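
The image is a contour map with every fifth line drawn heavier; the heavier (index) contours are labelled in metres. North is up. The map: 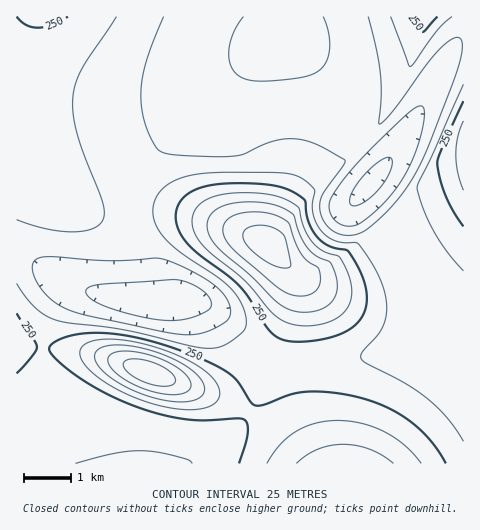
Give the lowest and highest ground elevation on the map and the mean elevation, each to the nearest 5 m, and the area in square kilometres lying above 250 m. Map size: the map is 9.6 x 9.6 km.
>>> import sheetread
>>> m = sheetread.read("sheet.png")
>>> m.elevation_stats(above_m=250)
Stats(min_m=145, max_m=365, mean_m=230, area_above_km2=20.4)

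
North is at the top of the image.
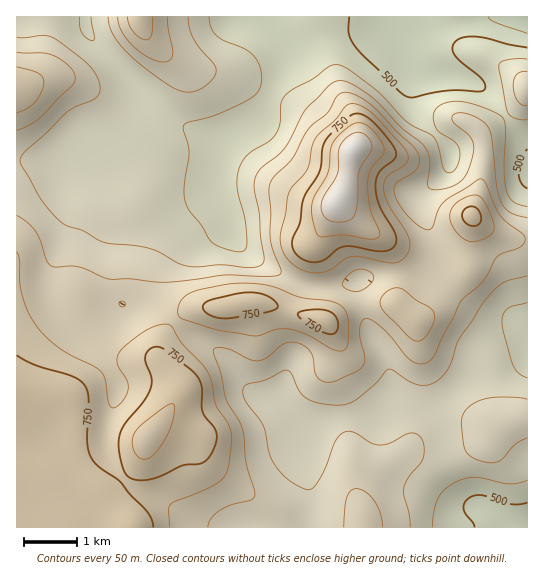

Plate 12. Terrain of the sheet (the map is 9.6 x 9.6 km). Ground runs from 430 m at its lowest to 890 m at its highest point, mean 640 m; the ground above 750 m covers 12.2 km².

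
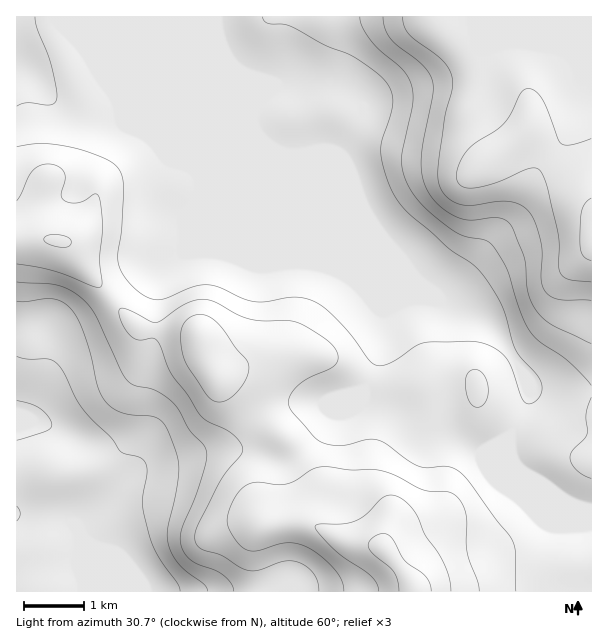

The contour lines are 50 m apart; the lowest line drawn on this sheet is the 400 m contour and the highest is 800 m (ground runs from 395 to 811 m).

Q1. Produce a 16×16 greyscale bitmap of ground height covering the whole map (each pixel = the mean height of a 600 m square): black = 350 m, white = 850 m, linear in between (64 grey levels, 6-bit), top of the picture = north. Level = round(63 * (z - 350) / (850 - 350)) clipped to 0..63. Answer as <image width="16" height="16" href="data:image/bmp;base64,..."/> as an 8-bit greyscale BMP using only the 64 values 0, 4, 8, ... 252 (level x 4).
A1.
<image width="16" height="16" href="data:image/bmp;base64,Qk02BQAAAAAAADYEAAAoAAAAEAAAABAAAAABAAgAAAAAAAABAAATCwAAEwsAAAABAAAAAAAAAAAAAAEBAQACAgIAAwMDAAQEBAAFBQUABgYGAAcHBwAICAgACQkJAAoKCgALCwsADAwMAA0NDQAODg4ADw8PABAQEAAREREAEhISABMTEwAUFBQAFRUVABYWFgAXFxcAGBgYABkZGQAaGhoAGxsbABwcHAAdHR0AHh4eAB8fHwAgICAAISEhACIiIgAjIyMAJCQkACUlJQAmJiYAJycnACgoKAApKSkAKioqACsrKwAsLCwALS0tAC4uLgAvLy8AMDAwADExMQAyMjIAMzMzADQ0NAA1NTUANjY2ADc3NwA4ODgAOTk5ADo6OgA7OzsAPDw8AD09PQA+Pj4APz8/AEBAQABBQUEAQkJCAENDQwBEREQARUVFAEZGRgBHR0cASEhIAElJSQBKSkoAS0tLAExMTABNTU0ATk5OAE9PTwBQUFAAUVFRAFJSUgBTU1MAVFRUAFVVVQBWVlYAV1dXAFhYWABZWVkAWlpaAFtbWwBcXFwAXV1dAF5eXgBfX18AYGBgAGFhYQBiYmIAY2NjAGRkZABlZWUAZmZmAGdnZwBoaGgAaWlpAGpqagBra2sAbGxsAG1tbQBubm4Ab29vAHBwcABxcXEAcnJyAHNzcwB0dHQAdXV1AHZ2dgB3d3cAeHh4AHl5eQB6enoAe3t7AHx8fAB9fX0Afn5+AH9/fwCAgIAAgYGBAIKCggCDg4MAhISEAIWFhQCGhoYAh4eHAIiIiACJiYkAioqKAIuLiwCMjIwAjY2NAI6OjgCPj48AkJCQAJGRkQCSkpIAk5OTAJSUlACVlZUAlpaWAJeXlwCYmJgAmZmZAJqamgCbm5sAnJycAJ2dnQCenp4An5+fAKCgoAChoaEAoqKiAKOjowCkpKQApaWlAKampgCnp6cAqKioAKmpqQCqqqoAq6urAKysrACtra0Arq6uAK+vrwCwsLAAsbGxALKysgCzs7MAtLS0ALW1tQC2trYAt7e3ALi4uAC5ubkAurq6ALu7uwC8vLwAvb29AL6+vgC/v78AwMDAAMHBwQDCwsIAw8PDAMTExADFxcUAxsbGAMfHxwDIyMgAycnJAMrKygDLy8sAzMzMAM3NzQDOzs4Az8/PANDQ0ADR0dEA0tLSANPT0wDU1NQA1dXVANbW1gDX19cA2NjYANnZ2QDa2toA29vbANzc3ADd3d0A3t7eAN/f3wDg4OAA4eHhAOLi4gDj4+MA5OTkAOXl5QDm5uYA5+fnAOjo6ADp6ekA6urqAOvr6wDs7OwA7e3tAO7u7gDv7+8A8PDwAPHx8QDy8vIA8/PzAPT09AD19fUA9vb2APf39wD4+PgA+fn5APr6+gD7+/sA/Pz8AP39/QD+/v4A////ACQgICBAYHx4iKzIwKCEeHwgICAsXIignKzAxLCYgHBwICQkNFSEoKSkqLCgkHBobCQsMDRMcIiQlJSMgHRocHwYIDRAWHiEiHh0eHR0bHB8IDBQYHSYkIRwbHB4fHRoeDA8XHSMoJiQhGxkcHRocIQ8RGx8jJSAfHBYUFRUZIygYGx4YGBkWFhUUExQWHCowIyUeFRQTExMTExQWHCErNiIiHhUTExMTExMWHygoLjcgHxwVFBMTExMUHCgyMjI1GRgWFBMTExQUFRwoMTQzMhMUFBMTExMUFhYaJi8xMzARFBMTExMUFBYYHicvMDAvEhMTExMTFhgaHicvLy8vLw="/>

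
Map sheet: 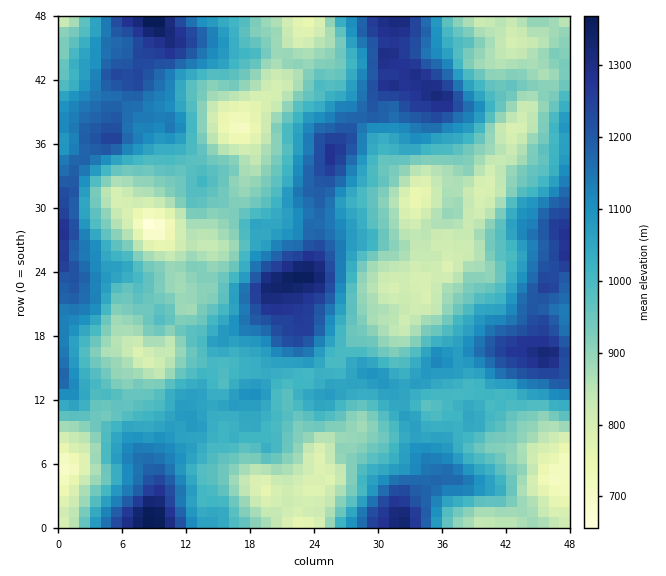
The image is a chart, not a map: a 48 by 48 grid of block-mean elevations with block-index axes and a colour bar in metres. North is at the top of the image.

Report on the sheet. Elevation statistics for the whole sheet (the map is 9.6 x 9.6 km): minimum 640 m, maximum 1380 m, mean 1010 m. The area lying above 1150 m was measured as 18.7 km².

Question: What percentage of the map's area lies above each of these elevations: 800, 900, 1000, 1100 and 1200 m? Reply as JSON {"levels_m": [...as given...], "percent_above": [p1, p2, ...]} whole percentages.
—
{"levels_m": [800, 900, 1000, 1100, 1200], "percent_above": [94, 75, 52, 29, 12]}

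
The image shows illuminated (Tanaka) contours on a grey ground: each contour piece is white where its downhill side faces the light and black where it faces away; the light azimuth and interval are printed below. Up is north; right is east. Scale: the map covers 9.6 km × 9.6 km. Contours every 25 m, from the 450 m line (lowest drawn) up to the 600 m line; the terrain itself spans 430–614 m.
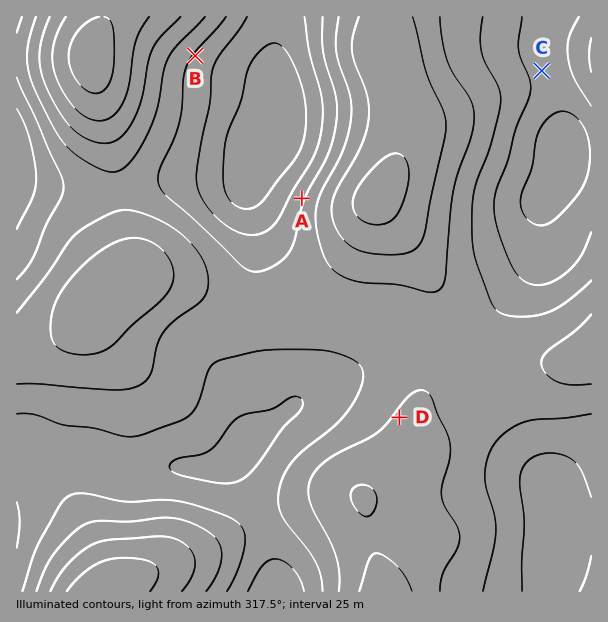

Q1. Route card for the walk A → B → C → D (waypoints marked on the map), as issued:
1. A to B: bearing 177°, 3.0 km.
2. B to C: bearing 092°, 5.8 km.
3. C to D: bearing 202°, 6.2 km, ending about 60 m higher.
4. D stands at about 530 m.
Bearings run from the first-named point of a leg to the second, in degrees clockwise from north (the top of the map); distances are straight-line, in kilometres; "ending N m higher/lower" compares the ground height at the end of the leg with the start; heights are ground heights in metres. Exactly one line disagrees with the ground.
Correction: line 1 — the bearing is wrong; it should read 323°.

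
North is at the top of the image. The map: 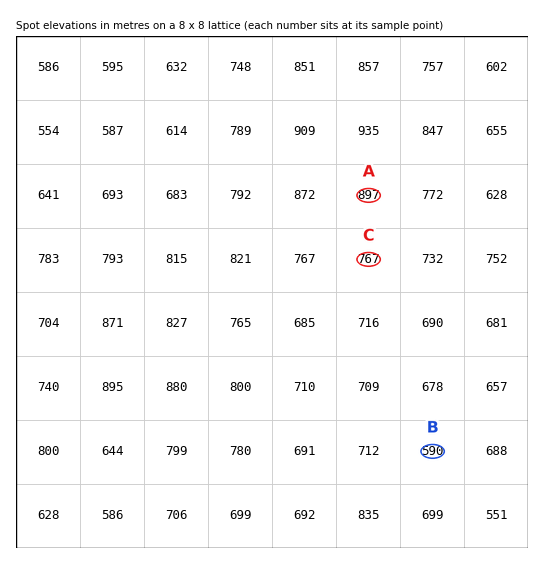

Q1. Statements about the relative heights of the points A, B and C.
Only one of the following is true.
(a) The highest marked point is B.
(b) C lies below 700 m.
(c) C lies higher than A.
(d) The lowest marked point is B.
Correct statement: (d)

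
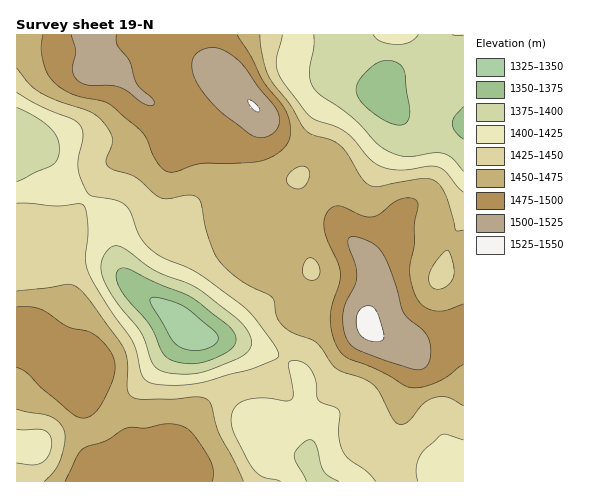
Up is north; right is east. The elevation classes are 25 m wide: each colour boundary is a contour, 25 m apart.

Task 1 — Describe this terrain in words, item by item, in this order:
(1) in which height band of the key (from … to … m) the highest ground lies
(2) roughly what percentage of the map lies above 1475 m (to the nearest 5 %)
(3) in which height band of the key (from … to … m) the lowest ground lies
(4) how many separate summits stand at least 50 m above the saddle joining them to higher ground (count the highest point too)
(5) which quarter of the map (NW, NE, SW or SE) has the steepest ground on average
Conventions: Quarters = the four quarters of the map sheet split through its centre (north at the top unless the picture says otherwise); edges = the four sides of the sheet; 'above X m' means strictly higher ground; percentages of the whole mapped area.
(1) Between 1525 and 1550 m: that is the band holding the highest ground.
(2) Roughly 25 % of the ground is higher than 1475 m.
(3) The lowest point is somewhere between 1325 and 1350 m.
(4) There are 3 summits with 50 m or more of prominence.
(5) Slopes are steepest in the south-west quarter.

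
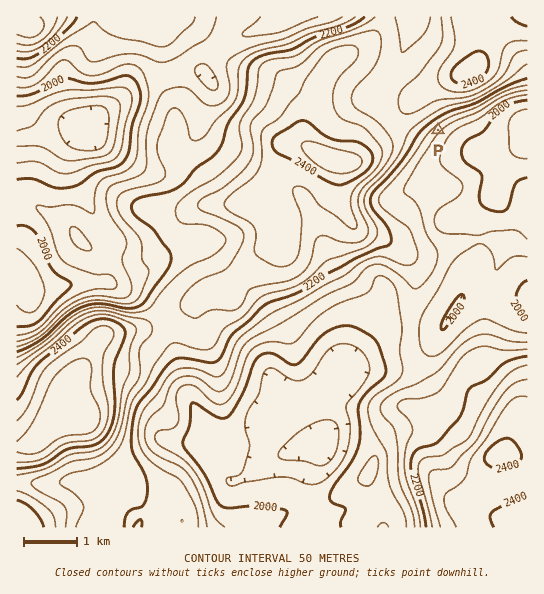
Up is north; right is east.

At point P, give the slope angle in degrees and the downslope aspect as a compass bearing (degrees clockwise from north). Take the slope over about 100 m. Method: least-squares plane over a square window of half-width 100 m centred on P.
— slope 20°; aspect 137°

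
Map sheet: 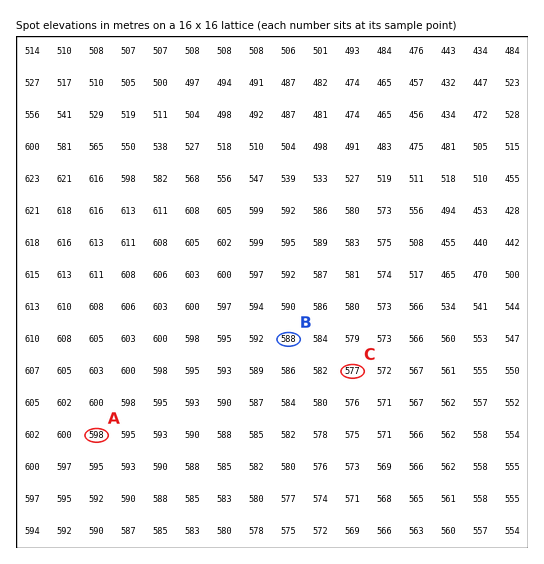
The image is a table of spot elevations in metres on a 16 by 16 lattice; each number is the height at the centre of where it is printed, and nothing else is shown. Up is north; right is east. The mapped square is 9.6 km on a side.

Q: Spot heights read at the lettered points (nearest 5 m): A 600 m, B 590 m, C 575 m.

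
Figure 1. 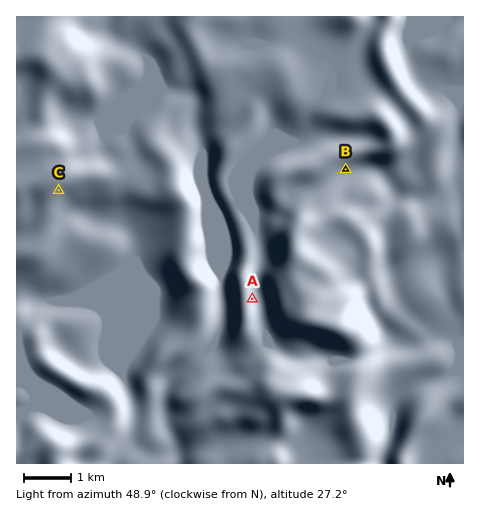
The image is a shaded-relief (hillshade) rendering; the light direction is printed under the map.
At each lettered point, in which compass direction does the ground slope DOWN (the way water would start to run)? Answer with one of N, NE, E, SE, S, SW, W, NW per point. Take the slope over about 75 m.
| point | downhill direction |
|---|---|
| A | E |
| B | SE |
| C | SE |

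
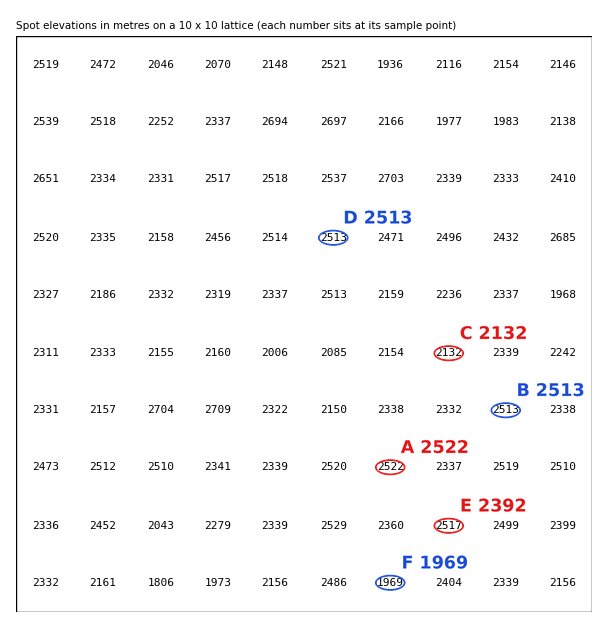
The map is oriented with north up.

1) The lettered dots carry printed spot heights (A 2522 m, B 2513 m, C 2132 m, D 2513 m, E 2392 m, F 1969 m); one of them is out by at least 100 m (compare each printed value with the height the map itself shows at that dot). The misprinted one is E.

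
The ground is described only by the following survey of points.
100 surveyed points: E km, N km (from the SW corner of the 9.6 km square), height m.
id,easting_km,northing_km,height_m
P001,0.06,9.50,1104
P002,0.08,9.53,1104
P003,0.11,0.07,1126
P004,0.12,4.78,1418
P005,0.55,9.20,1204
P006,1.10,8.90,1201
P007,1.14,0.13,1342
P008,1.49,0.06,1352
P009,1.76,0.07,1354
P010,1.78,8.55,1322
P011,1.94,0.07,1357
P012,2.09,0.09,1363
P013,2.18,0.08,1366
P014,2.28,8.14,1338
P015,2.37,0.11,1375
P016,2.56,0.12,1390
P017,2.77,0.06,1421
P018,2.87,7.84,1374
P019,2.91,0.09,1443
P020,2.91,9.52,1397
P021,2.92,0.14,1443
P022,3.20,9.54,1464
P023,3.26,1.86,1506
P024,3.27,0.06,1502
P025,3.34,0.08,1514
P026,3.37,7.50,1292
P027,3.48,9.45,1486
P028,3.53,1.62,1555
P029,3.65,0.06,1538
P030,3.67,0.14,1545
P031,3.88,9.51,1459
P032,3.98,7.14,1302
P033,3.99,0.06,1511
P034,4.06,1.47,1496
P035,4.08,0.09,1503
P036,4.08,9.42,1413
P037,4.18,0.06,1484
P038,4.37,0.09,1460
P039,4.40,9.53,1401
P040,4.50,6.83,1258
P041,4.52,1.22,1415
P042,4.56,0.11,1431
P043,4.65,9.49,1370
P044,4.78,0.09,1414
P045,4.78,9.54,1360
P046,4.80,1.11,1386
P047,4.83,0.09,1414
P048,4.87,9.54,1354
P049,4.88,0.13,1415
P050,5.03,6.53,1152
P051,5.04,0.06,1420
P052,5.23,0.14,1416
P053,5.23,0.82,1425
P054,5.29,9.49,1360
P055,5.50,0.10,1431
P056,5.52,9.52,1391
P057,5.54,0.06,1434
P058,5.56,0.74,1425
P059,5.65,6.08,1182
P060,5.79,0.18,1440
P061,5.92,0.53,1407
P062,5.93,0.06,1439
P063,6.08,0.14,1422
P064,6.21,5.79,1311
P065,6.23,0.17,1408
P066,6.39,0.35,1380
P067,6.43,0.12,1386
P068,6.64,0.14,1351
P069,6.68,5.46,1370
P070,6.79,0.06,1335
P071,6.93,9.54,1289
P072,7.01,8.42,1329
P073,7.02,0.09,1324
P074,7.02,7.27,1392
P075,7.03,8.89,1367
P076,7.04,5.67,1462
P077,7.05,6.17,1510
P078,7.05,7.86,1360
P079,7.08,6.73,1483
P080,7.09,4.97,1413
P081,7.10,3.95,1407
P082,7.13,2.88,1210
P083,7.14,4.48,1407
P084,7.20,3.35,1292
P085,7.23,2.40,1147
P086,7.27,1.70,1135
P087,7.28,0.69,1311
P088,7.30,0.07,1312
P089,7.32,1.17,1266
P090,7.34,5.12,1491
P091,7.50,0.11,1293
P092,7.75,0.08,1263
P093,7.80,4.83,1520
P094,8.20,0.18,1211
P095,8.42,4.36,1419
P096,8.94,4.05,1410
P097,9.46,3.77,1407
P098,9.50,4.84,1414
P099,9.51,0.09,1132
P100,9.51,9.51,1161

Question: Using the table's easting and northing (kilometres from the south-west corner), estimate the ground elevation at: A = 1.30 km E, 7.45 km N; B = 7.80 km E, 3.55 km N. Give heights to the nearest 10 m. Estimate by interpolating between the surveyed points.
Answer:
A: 1240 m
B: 1380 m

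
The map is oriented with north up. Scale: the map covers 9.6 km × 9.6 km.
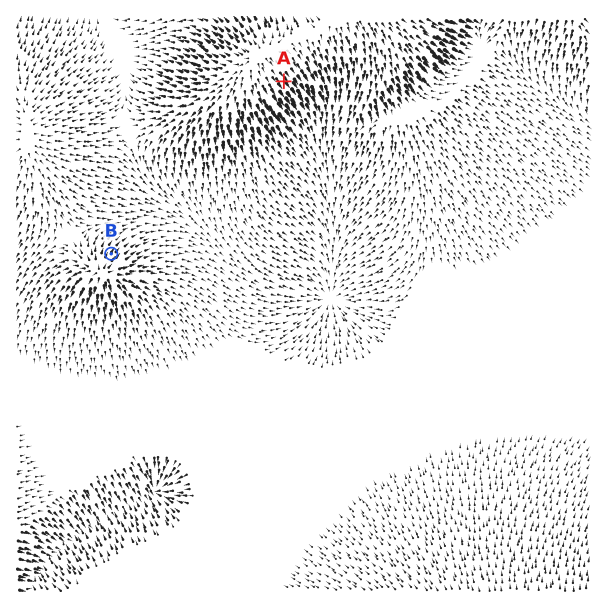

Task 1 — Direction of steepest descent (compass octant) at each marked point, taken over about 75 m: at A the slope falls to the SE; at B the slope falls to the NE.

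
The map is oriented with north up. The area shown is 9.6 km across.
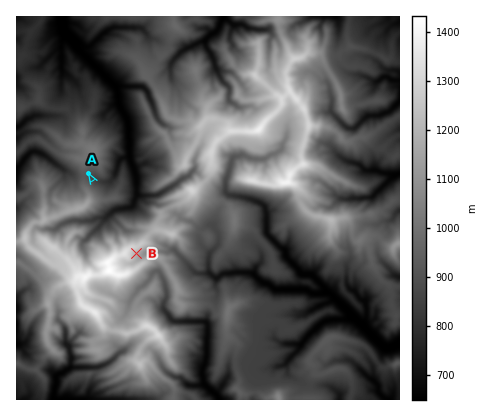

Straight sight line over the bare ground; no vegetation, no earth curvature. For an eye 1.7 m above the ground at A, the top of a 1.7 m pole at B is hidden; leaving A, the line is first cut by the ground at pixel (129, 241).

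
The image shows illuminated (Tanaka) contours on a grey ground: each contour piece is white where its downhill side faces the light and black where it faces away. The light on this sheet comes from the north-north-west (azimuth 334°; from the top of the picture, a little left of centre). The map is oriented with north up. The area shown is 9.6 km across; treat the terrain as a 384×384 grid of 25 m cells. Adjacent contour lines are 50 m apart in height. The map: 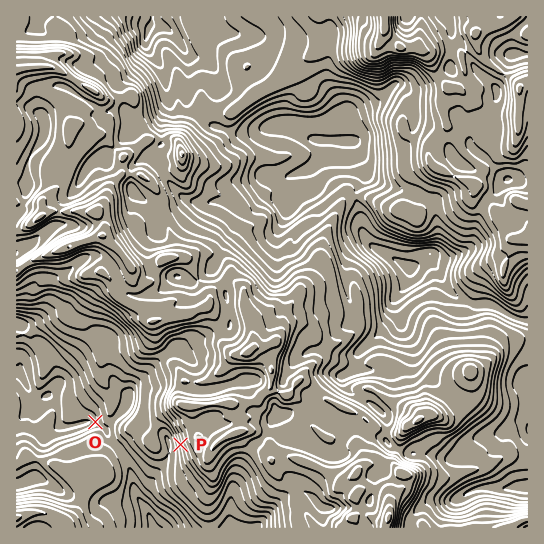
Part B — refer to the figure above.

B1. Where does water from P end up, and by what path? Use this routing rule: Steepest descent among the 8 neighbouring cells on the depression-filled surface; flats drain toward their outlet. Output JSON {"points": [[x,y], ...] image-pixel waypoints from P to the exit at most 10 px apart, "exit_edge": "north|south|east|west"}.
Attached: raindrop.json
{"points": [[181, 445], [170, 445], [169, 455], [161, 466], [154, 477], [146, 487], [138, 498], [146, 509], [150, 519], [153, 527]], "exit_edge": "south"}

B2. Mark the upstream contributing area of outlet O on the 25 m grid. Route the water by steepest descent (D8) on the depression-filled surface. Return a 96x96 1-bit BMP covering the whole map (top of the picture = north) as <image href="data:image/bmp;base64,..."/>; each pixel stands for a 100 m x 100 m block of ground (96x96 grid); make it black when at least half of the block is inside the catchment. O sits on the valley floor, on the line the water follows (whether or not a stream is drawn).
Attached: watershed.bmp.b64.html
<image width="96" height="96" href="data:image/bmp;base64,Qk2+BAAAAAAAAD4AAAAoAAAAYAAAAGAAAAABAAEAAAAAAIAEAAATCwAAEwsAAAIAAAAAAAAA////AAAAAAAAAAAAAAAAAAAAAAAAAAAAAAAAAAAAAAAAAAAAAAAAAAAAAAAAAAAAAAAAAAAAAAAAAAAAAAAAAAAAAAAAAAAAAAAAAAAAAAAAAAAAAAAAAAAAAAAAAAAAAAAAAAAAAAAAAAAAAAAAAAAAAAAAAAAAAAAAAAAAAAAABAAAAAAAAAAAAAAABgAAAAAAAAAAAAAABwAAAAAAAAAAAAAAB4AAAAAAAAAAAAAAB8AAAAAAAAAAAAAAB+AAAAAAAAAAAAAAA/AAAAAAAAAAAAAAAfgAAAAAAAAAAAAAAPwAAAAAAAAAAAAAAf4AAAAAAAAAAAAAAH4AAAAAAAAAAAAAAD8AAAAAAAAAAAAAAD/4AAAAAAAAAAAAAD////AAAAAAAAAAAD////wAAAAAAAAAAD////4AAAAAAAAAAH////8AAAAAAAAAAP////8AAAAAAAAAAP////8AAAAAAAAAAP////8AAAAAAAAAAP////8AAAAAAAAAAP////8AAAAAAAAAAP////8AAAAAAAAAAf///w8AAAAAAAAAAf///gAAAAAAAAAAA////AAAAAAAAAAAA////AAAAAAAAAAAB////AAAAAAAAAAAB////AAAAAAAAAAAB/8P+AAAAAAAAAAAB/8AcAAAAAAAAAAAA/8AAAAAAAAAAAAAAfgAAAAAAAAAAAAAAOAAAAAAAAAAAAAAAEAAAAAAAAAAAAAAAAAAAAAAAAAAAAAAAAAAAAAAAAAAAAAAAAAAAAAAAAAAAAAAAAAAAAAAAAAAAAAAAAAAAAAAAAAAAAAAAAAAAAAAAAAAAAAAAAAAAAAAAAAAAAAAAAAAAAAAAAAAAAAAAAAAAAAAAAAAAAAAAAAAAAAAAAAAAAAAAAAAAAAAAAAAAAAAAAAAAAAAAAAAAAAAAAAAAAAAAAAAAAAAAAAAAAAAAAAAAAAAAAAAAAAAAAAAAAAAAAAAAAAAAAAAAAAAAAAAAAAAAAAAAAAAAAAAAAAAAAAAAAAAAAAAAAAAAAAAAAAAAAAAAAAAAAAAAAAAAAAAAAAAAAAAAAAAAAAAAAAAAAAAAAAAAAAAAAAAAAAAAAAAAAAAAAAAAAAAAAAAAAAAAAAAAAAAAAAAAAAAAAAAAAAAAAAAAAAAAAAAAAAAAAAAAAAAAAAAAAAAAAAAAAAAAAAAAAAAAAAAAAAAAAAAAAAAAAAAAAAAAAAAAAAAAAAAAAAAAAAAAAAAAAAAAAAAAAAAAAAAAAAAAAAAAAAAAAAAAAAAAAAAAAAAAAAAAAAAAAAAAAAAAAAAAAAAAAAAAAAAAAAAAAAAAAAAAAAAAAAAAAAAAAAAAAAAAAAAAAAAAAAAAAAAAAAAAAAAAAAAAAAAAAAAAAAAAAAAAAAAAAAAAAAAAAAAAAAAAAAAAAAAAAAAAAAAAAAAAAAAAAAAAAAAAAAAAAAAAAAAAAAAAAAAAAAAAAAAAAAAAAAAAAAAAAAAAAAAAAAAAAAAAAAAAAAAAAAAAAAAAAAAAAAAAAAAAAAAAAAAAAAAAAAAAAA="/>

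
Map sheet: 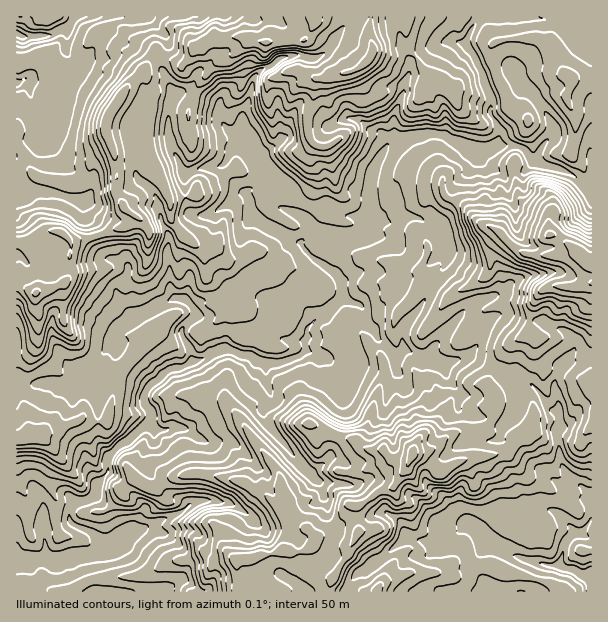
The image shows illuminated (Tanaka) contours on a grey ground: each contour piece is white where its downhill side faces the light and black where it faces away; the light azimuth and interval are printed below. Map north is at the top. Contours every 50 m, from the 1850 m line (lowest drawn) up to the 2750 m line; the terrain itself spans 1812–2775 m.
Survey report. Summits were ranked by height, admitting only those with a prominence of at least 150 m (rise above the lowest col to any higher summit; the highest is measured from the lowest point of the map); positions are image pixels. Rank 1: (413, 453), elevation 2628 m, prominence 286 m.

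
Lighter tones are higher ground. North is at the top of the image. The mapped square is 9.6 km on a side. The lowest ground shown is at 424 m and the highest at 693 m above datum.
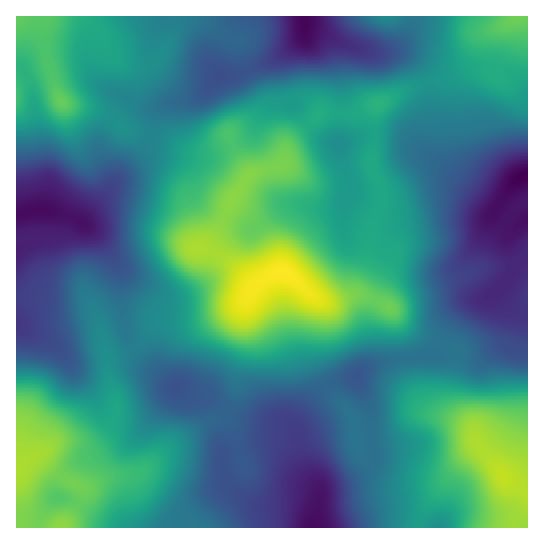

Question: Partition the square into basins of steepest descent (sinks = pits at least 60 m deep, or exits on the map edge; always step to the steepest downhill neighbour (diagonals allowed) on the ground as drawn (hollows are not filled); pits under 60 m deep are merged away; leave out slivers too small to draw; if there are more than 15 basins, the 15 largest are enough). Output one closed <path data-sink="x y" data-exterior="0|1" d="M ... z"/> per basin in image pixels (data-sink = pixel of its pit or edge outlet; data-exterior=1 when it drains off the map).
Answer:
<path data-sink="523 177" data-exterior="0" d="M527 16l-12 0-6 7-24 10-5 8-5 20-22 15-43 12-33 17-24 10-34 0-30 27-7 23-27 7-10 7-16 24-10 27-8 12-6 6-5 1 21 7 34 29 18-10 13-2 27 23 12 5 9 0 19-6 9 0 15 5 10 5 23 24 33 15 13 9 1 4-5 25 0 19 5 10 15 15 7 21-24 23-23 28-13 23-1 7 110-1z"/><path data-sink="313 527" data-exterior="1" d="M286 273l-9 0-12 6-13 10-11 15-19 9-23 7-37 1-13 10-15 18-24 8-2 2 0 15 8 28 0 9-8 20-17 14-34-2-21 12 22 20 24 13 5 0 22-11 22-1 20 23 32 21 8 8 226 0 7-18 8-12 23-28 24-23-7-21-15-15-5-10 0-19 5-25-1-4-13-9-33-15-23-24-10-5-15-5-9 0-19 6-9 0-12-5z"/><path data-sink="41 210" data-exterior="0" d="M49 67l-20 5-13 10 1 383 40-22 34 2 17-14 8-20 0-9-8-28 0-15 2-2 24-8 15-18 13-10 37-1 23-7 19-9 14-18-26-25-16-9-13-3 5-1 6-6 12-20 6-19 19-26-13-27-8-2-18 7-16-2-23-12-39-9-32-21-34-7-6-6z"/><path data-sink="305 17" data-exterior="1" d="M514 16l-472 0-1 14 7 35 11 33 3 5 37 8 32 21 39 9 23 12 16 2 24-7 16 28 6-4 27-7 3-6 2-12 6-10 29-24 31 2 24-10 33-17 32-8 19-8 14-11 8-26 6-4 20-8z"/>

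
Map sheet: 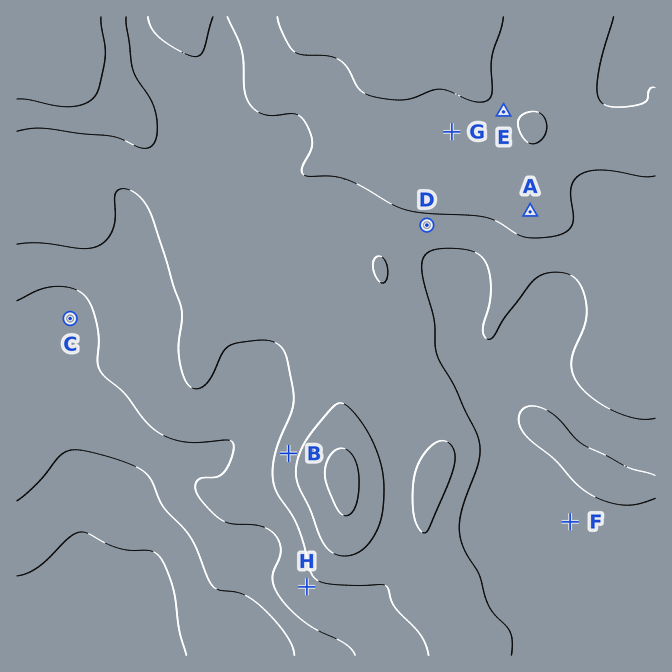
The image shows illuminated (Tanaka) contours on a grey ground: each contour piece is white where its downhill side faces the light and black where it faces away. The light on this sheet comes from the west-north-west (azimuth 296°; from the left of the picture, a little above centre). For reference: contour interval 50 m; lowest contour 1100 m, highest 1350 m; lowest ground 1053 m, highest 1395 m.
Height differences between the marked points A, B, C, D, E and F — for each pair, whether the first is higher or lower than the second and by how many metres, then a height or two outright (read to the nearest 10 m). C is lower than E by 160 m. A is higher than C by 130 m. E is higher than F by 120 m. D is higher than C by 100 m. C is lower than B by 90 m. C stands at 1190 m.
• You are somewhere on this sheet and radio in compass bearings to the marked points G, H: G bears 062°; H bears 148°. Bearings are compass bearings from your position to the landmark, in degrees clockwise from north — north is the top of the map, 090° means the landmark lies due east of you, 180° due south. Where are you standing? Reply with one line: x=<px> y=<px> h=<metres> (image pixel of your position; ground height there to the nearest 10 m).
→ x=130 y=303 h=1230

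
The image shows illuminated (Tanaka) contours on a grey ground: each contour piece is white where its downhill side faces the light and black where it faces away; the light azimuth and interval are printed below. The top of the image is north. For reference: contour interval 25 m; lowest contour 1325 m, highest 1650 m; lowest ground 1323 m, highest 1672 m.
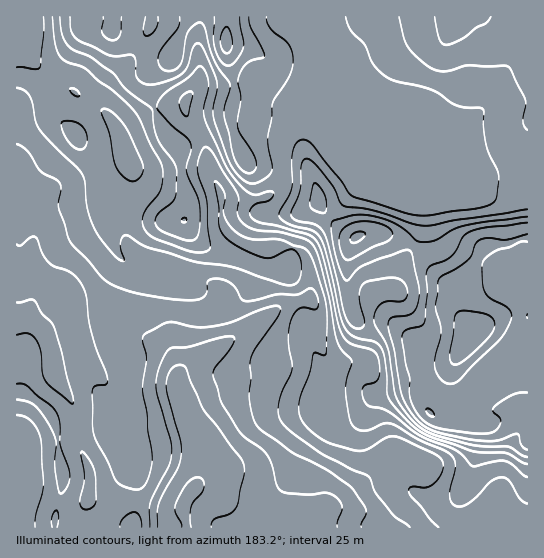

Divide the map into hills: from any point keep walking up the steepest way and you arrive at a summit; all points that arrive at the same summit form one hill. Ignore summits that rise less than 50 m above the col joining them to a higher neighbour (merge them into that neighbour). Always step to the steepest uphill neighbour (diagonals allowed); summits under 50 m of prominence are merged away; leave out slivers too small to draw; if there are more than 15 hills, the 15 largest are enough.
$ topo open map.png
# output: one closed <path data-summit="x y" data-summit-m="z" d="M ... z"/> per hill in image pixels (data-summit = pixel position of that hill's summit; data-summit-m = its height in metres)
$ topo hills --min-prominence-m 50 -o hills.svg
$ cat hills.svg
<path data-summit="474 334" data-summit-m="1672" d="M527 16l-208 0 1 17 5 18 0 20-9 32-5 6-13 6-10 10-5 9 0 44-4 9-9 8-16 5-29 0-4-2-13-33-5-26-18-26 0-10-32 6-35 22-15-20-54-35-14-13-11-20-1-18-4-5-3 1 1 507 511-1z"/><path data-summit="226 42" data-summit-m="1608" d="M318 16l-301 0-1 3 3 1 4 5 1 18 11 20 14 13 54 35 15 20 35-22 32-6 0 10 18 26 5 26 13 33 4 2 29 0 16-5 9-8 4-9 0-44 5-9 10-10 13-6 5-6 9-32 0-20z"/><path data-summit="357 237" data-summit-m="1628" d="M363 173l1 4-7 10-38 40-16 24 6 16 0 31 8 17 4 34 10 15 11 0 22-6 5-16 0-44 5-5 8-2 11 0 2-2 5-20 19-32 2-11 0-25-3-5-21-5-30-14z"/>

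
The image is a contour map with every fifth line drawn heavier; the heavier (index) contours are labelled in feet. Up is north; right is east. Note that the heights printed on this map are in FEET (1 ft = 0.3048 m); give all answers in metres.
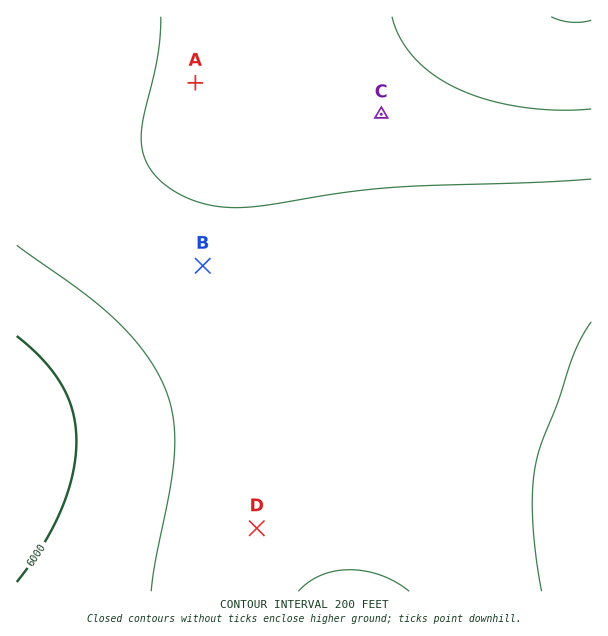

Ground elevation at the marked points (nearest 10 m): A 1960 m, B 1940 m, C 1980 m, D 1930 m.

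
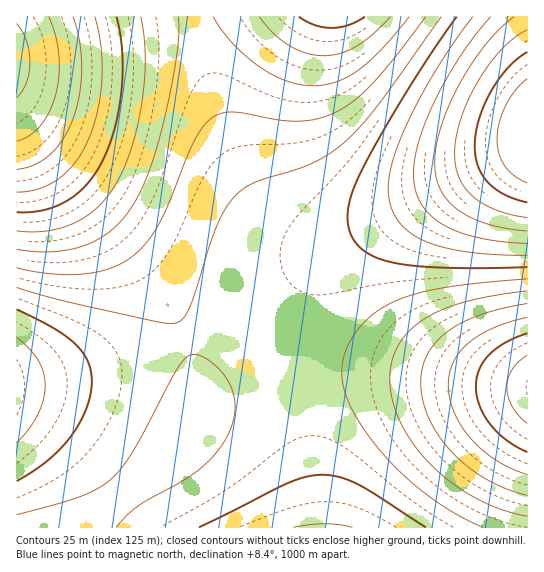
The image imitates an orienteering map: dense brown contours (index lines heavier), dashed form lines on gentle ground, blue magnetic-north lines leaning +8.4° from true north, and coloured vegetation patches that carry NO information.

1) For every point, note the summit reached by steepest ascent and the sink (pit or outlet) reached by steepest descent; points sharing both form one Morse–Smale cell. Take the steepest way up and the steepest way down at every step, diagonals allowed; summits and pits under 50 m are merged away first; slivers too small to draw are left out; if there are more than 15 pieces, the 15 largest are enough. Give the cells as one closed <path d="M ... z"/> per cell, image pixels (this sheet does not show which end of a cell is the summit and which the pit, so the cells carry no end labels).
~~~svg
<path d="M194 16l-178 1 1 97 32 44 71 80 37 48 23 37 11 28 4 18 0 40-6 17-8 13-31 33-69 55 237 1-3-42-15-81-5-43 0-32 5-29 15-30 19-19 24-16 66-37-63 29-34 9-24-1-10-4-16-11-20-22-18-34-22-60z"/><path d="M527 148l-80 39-96 53-25 19-17 20-6 14-6 18-2 19 0 32 5 43 15 81 2 40 2 2 209-1z"/><path d="M527 16l-332 1 16 65 20 63 24 50 22 26 16 11 17 5 17 0 14-2 36-14 151-74z"/><path d="M17 111l-1 416 65 1 69-56 31-33 8-13 6-17 0-40-4-18-11-28-23-37-37-48-71-80-22-29z"/>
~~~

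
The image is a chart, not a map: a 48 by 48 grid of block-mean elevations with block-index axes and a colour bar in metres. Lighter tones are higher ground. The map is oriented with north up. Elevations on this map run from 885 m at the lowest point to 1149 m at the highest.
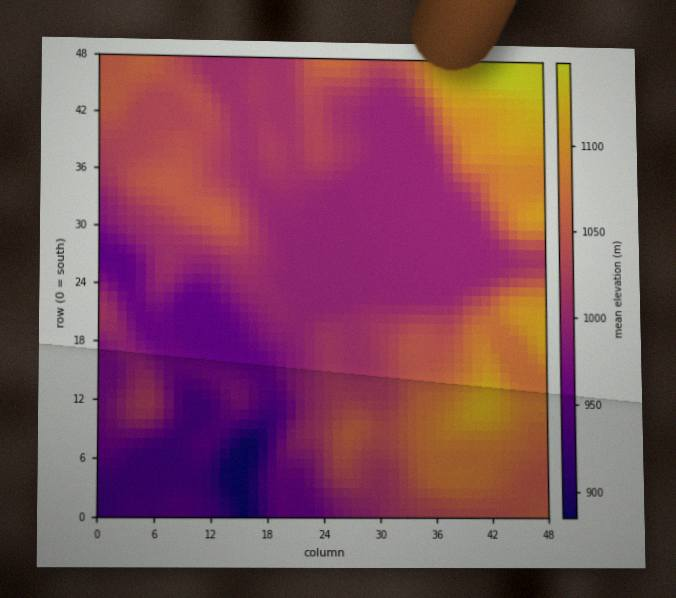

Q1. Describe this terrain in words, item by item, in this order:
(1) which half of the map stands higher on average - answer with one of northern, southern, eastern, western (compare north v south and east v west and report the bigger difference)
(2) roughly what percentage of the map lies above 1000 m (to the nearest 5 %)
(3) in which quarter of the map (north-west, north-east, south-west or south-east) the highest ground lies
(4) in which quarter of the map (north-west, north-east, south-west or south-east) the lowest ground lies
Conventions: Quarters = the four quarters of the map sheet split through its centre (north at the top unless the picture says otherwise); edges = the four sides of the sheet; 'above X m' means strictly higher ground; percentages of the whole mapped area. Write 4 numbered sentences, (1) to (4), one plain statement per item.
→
(1) Taken as a whole, the eastern half is higher than the western.
(2) About 60 % of the map lies above 1000 m.
(3) The highest ground is in the north-east quarter.
(4) The lowest point lies in the south-west quarter of the map.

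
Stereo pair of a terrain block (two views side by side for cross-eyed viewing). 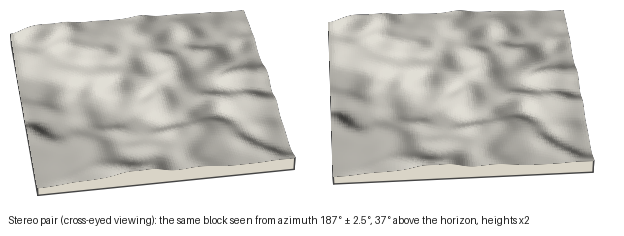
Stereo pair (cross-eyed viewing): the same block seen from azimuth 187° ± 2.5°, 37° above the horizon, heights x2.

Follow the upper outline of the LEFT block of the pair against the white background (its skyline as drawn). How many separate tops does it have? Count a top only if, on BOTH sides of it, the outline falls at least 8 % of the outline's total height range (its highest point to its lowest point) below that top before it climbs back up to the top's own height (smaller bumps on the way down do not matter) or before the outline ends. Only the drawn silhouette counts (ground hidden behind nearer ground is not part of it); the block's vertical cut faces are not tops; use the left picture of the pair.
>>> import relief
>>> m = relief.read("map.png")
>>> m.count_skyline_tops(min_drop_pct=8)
1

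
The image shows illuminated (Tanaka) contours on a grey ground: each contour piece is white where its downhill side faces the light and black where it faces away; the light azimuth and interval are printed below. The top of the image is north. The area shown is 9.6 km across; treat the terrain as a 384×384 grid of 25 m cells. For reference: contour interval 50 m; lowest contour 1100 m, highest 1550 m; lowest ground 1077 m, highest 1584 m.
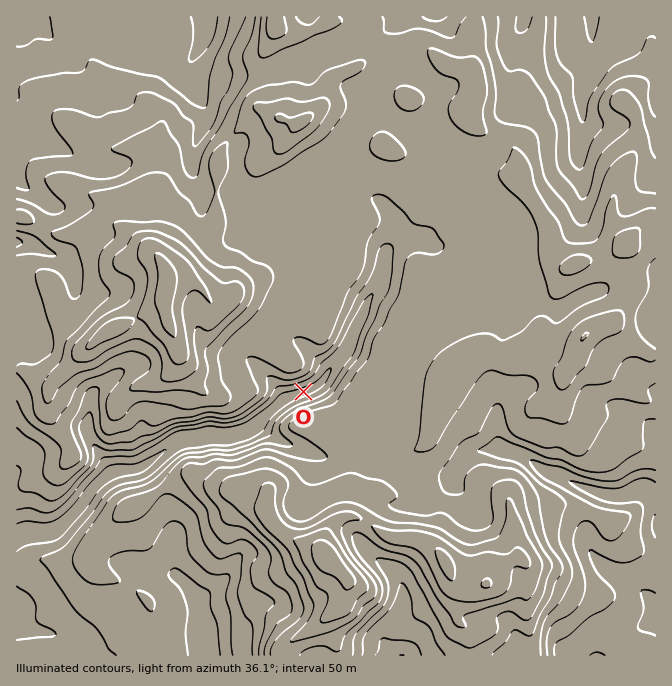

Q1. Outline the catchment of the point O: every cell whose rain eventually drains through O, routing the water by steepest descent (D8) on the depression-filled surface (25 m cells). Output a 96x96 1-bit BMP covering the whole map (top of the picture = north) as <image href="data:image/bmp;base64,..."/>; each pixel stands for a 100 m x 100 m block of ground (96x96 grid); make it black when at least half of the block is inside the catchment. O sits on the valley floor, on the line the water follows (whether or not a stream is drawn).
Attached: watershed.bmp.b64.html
<image width="96" height="96" href="data:image/bmp;base64,Qk2+BAAAAAAAAD4AAAAoAAAAYAAAAGAAAAABAAEAAAAAAIAEAAATCwAAEwsAAAIAAAAAAAAA////AAAAAAAAAAAAAAAAAAAAAAAAAAAAAAAAAAAAAAAAAAAAAAAAAAAAAAAAAAAAAAAAAAAAAAAAAAAAAAAAAAAAAAAAAAAAAAAAAAAAAAAAAAAAAAAAAAAAAAAAAAAAAAAAAAAAAAAAAAAAAAAAAAAAAAAAAAAAAAAAAAAAAAAAAAAAAAAAAAAAAAAAAAAAAAAAAAAAAAAAAAAAAAAAAAAAAAAAAAAAAAAAAAAAAAAAAAAAAAAAAAAAAAAAAAAAAAAAAAAAAAAAAAAAAAAAAAAAAAAAAAAAAAAAAAAAAAAAAAAAAAAAAAAAAAAAAAAAAAAAAAAAAAAAAAAAAAAAAAAAAAAAAAAAAAAAAAAAAAAAAAAAAAAAAAAAAAAAAAAAAAAAAAAAAAAAAAAAAAAAAAAAAAAAAAAAAAAAAAAAAAAAAAAAAAAAAAAAAAAAAAAAAAAAAAAAAAAAAAAAAAAAAAAAAAAAAAAAAAAAAAAAAAAAAAAAAAAAAAAAAAAAAAAAAAAAAAAAAAAAAAAAAAAAAAAAAAAAAAAAAAAAAAAAAAAAAAAAAAGAAAAAAAAAAAAAAA/wAAAAAAAAAAAAAB//AAAAAAAAAAAAAB//gAAAAAAAAAAAAB///wAAAAAAAAAAAB///wAAAAAAAAAAAB///4AAAAAAAAAAAB///4AAAAAAAAAAAD///8AAAAAAAAAAAH///+AA4AAAAAAAAP////Ph8AAAAAAAAf/////38AAAAAAAA///////8AAAAAAAB///////+AAAAAAAD////////AAAAAAAH////////wAAAAAAP////////8AAAAAAf////////+AAAAAA/////////+AAAAAH//////////AAAAAP//////////AAAAAf//////////gAAAH///////////gAAAH///////////gAAAD/////////3/gAAAB/////////g/gAAAA/////////gDAAAAAf////////AAAAAAAP////////AAAAAAAH////////AAAAAAAD////////AAAAAAAD///////+AAAAAAAD///////+AAAAAAAD///////8AAAAAAAD///////4AAAAAAAD///////4AAAAAAAD///////wAAAAAAAD///////wAAAAAAAD///////wAAAAAAAD///////gAAAAAAAD///////gAAAAAAAD///////gAAAAAAAB///////gAAAAAAAA//////+AAAAAAAAAf/////wAAAAAAAAAP/////gAAAAAAAAAHx////AAAAAAAAAADAf///AAAAAAAAAAAAP//8AAAAAAAAAAAAP/4AAAAAAAAAAAAAH/gAAAAAAAAAAAAAH/AAAAAAAAAAAAAAH+AAAAAAAAAAAAAAB8AAAAAAAAAAAAAAAYAAAAAAAAAAAAAAAAAAAAAAAAAAAAAAAAAAAAAAAAAAAAAAAAAAAAAAAAAAAAAAAAAAAAAAAAAAAAAAAAAAAAAAAAAAAAAAAAAAAAAAAAAAAAAAAAAAAAAAA="/>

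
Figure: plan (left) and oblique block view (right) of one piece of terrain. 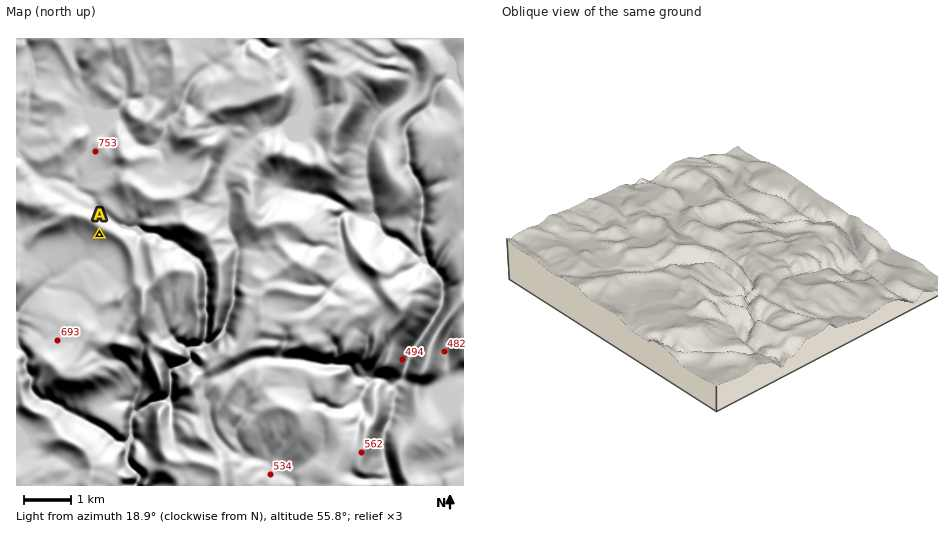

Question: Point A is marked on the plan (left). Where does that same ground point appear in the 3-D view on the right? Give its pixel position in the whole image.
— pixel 640 278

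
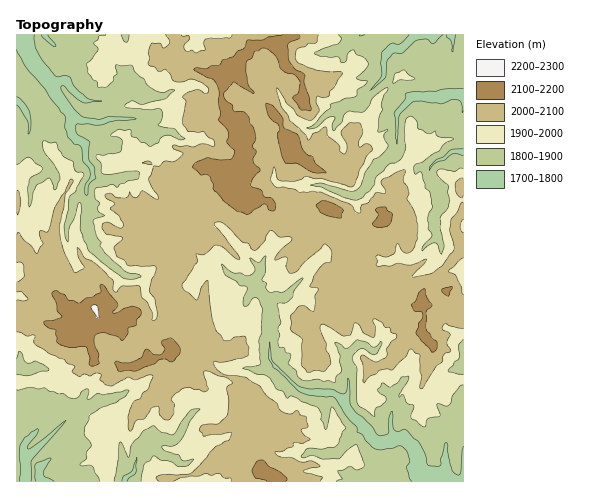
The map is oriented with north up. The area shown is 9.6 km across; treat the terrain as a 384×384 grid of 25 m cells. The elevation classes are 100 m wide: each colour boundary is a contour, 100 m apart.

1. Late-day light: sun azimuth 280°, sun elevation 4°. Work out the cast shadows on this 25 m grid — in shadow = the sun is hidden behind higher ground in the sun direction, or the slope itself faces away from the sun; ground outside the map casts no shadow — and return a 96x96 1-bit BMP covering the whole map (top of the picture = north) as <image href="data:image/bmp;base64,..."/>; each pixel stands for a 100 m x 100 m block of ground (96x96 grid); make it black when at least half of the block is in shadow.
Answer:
<image width="96" height="96" href="data:image/bmp;base64,Qk2+BAAAAAAAAD4AAAAoAAAAYAAAAGAAAAABAAEAAAAAAIAEAAATCwAAEwsAAAIAAAAAAAAA////AAAAAADsAA/Af+AA//////7oHA/gAfYA//////3oBgfgYLwB//////nsAAfgeDjP//////viAAfz7AJn3/////vzAAf/xwI///3////wwAf/N4A//////3/4YAf/g4Af/////3/8YA//4eAf/////3//AA7/8OAe/+///n/7gA7/+Awc/////P/9wA5/+AYB////+P/+4A5+fAIJ////8f/8eAx+fgAB////8f/8fAQ+/4AD////8798PwAe/+AP///v+H98H4Af//Af//+f/P9wD/gP//Af//+f9f/gD/8H//A///8f8f9gD1/D//A///8/8f8EJ4/x//g///+/8f8EI4/5//5///+f+f8AA8f+v/5/+//f+P8AAvP/v///+f/f/P8QAPg/////8f/P/H+YDHAP////8P/MfH/QDHoHf///8H/cfn+ALH8Of///8H/8Pn+ADv/MP/x/4P/8HH/ABv/sP/x/4P/+GH/AAf/8f/5/gP/3AP8wAf3/////gP/vgf8AAfP///8/gfvPAf8AA+P///4fgePeIf8AA7////8fg4PcAf0GA7////8fgwe4APsGA39/f//fgw7kAv8EDH/+//ffAgGAA/8APC/+/+f/wAIAAf8EPC/8/mf/4AAAGfeMfB/5/kf/8AAAEe8Mfh/5/kf9eAABEMcAfz/5/2/8PAAB4DcAf7/x/z/4PgAg+D8Af7/w/7/8Hggwfx8IP3/Yf/+9DxB4D88YP35cf/x9D4D/A+cYP/xGH/z8h8D//Pc4f/gCH/n+A+D//3F4f/ACH/nfA/D87/l4f/ACHv/fg/D87/h4f/gAfv8fwfH/7/hwf/AB/H5f8fD///1w/8IB5Hwf8OAf//9w/8YBwPg/2OAD///wf8wAH/g/2eAB//v2f/gAP/A/3YPx//n2f/AAI/A//w/h//z+f+ADA/B//B/h//z/P+AHAPD//B/g//z/P8AOAeD//j/wf/z/v85MEcH////yf/37n+7YEYP////+f/n/3/zQGYP////+f/n/z/8AGYP///H+f/B/z//gAAP//8f/v+Qfn8/wAAH//P//3/wPH8HwAAD/mf////8eP4AGAAD/g/////8cf4AMgCD/h///9/94/4AIgHB/D///9//4/4A4AGB/D//////w/4A4MAB/D/7/+//wfwj8cAD+H/z/+8HzfAD8RTD+H/z////3+AD4AbH+P/x////3/4BgAcH8f/5////3///AAIN8f//////z/j/AAIN4///////j/DvGAIdw/f/////D+AAAAIcB8/////8D9gBgAU4B4/////8H/H5gAYwBw/////8P+H/hwY8bw/////8P8B/g8A87g/////8fwB/gPw9/g/////8/wB/BHg7/h/////9/YB+BGA3/h//////+IB+BgAH+H//////8IB6BnAH8P//////wYBiAPgHwP/////7gwAAAPgzwf////7zBgAADPwwgf///+9zDgAMBHwwAf////czHAAMHHwAAP//3/8TGEAMGPwAgH//jvAA="/>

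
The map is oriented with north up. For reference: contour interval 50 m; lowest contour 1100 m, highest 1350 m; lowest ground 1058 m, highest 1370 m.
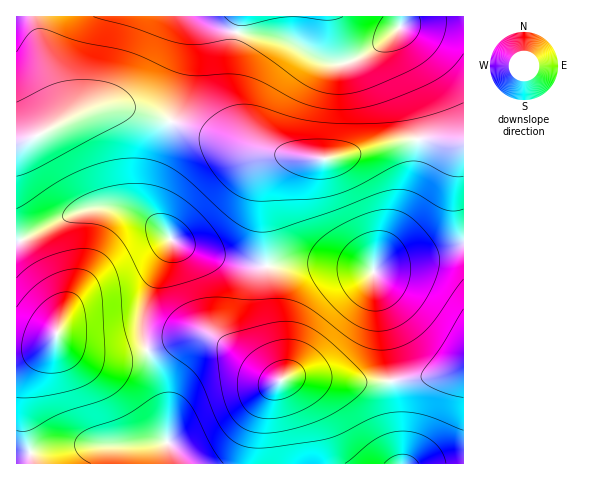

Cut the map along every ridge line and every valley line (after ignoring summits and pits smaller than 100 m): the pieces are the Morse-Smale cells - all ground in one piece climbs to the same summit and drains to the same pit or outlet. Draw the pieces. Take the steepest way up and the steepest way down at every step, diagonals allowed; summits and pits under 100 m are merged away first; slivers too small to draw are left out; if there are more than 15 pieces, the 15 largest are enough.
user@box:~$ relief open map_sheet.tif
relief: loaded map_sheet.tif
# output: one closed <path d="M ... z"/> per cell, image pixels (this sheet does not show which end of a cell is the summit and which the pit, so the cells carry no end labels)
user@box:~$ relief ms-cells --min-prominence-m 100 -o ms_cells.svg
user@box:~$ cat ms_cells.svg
<path d="M122 107l-19 0-21 6-50 25-16 5 1 99 57-29 21-6 20 0 15 4 17 8 26 22 7 4 44 15 25 6 72-3 33 4 20 5 14-8 46-10 30-10-1-102-54-2-75 18-26 0-60-9-102-36z"/><path d="M463 16l-60 0-2 10-16 14-22 16-22 8-19-4-41-21-61-10-27-13-176 0-1 125 16-3 42-22 18-7 30-2 24 6 102 36 60 9 26 0 75-18 54 2z"/><path d="M172 240l-23 52-6 20-1 14 5 24 45-16 16 0 22 13 28 23 18 10 30-4 44 6 46-1 39-6 17-4 12-7-1-119-29 9-46 10-16 8-18-5-33-4-72 3-35-10z"/><path d="M202 333l-15 3-39 14 16 48 3 44-38 3-68 1-44 10-1 7 448 0-1-98-28 10-39 6-46 1-44-6-30 4-18-10-42-32z"/><path d="M115 207l-20 0-21 6-58 30 1 109 23-5 16-11 7 7 15 8 24 6 17 0 28-7-5-24 1-14 6-20 19-40 3-13-24-20-17-8z"/><path d="M56 336l-16 11-24 6 1 103 54-11 58 0 39-4-4-43-17-48-20 6-25 1-24-6-15-8z"/><path d="M402 16l-209 1 27 12 61 10 41 21 19 4 22-8 22-16 16-14z"/>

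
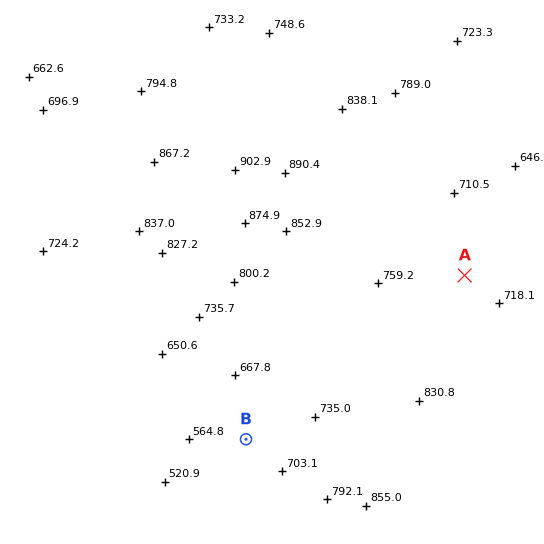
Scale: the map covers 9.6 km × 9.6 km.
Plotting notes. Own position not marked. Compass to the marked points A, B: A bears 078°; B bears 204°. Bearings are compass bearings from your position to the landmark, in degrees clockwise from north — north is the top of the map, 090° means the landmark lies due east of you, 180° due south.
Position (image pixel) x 304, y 310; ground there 760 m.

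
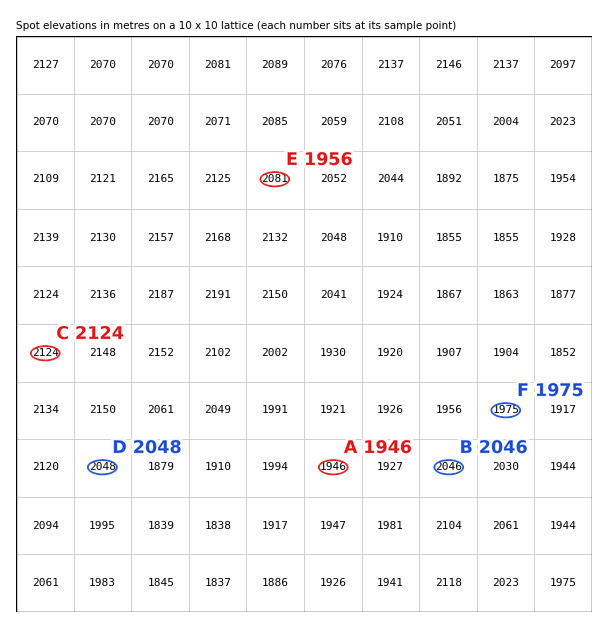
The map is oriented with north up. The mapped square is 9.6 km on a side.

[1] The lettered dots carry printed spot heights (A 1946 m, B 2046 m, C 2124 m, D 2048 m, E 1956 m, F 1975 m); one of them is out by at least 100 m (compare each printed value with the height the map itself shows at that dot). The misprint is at E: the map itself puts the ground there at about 2081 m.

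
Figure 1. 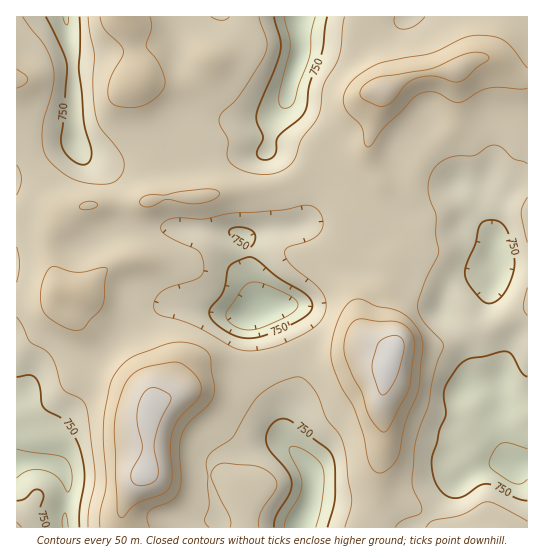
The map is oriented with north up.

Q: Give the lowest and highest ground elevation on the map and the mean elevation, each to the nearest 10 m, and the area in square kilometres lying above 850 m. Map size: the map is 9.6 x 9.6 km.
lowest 660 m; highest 960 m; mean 810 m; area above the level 15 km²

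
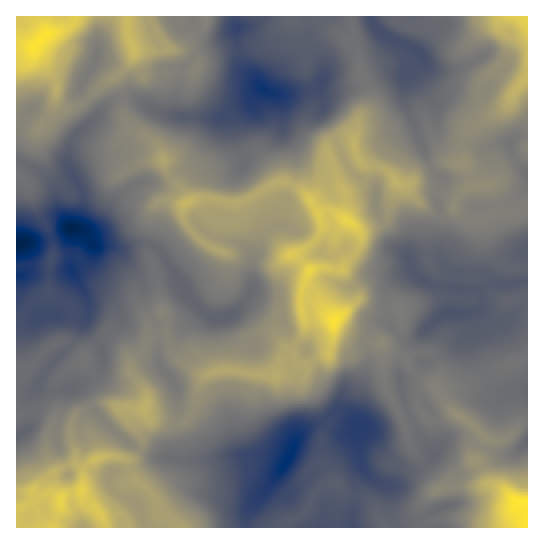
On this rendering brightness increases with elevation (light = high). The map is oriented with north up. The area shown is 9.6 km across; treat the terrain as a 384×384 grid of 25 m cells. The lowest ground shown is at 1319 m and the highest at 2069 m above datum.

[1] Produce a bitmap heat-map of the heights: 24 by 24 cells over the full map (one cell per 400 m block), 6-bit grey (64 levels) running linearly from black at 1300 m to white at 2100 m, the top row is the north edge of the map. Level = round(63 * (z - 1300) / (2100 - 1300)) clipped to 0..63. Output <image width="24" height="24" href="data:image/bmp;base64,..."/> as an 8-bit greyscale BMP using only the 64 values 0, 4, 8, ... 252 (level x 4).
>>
<image width="24" height="24" href="data:image/bmp;base64,Qk12BgAAAAAAADYEAAAoAAAAGAAAABgAAAABAAgAAAAAAEACAAATCwAAEwsAAAABAAAAAAAAAAAAAAEBAQACAgIAAwMDAAQEBAAFBQUABgYGAAcHBwAICAgACQkJAAoKCgALCwsADAwMAA0NDQAODg4ADw8PABAQEAAREREAEhISABMTEwAUFBQAFRUVABYWFgAXFxcAGBgYABkZGQAaGhoAGxsbABwcHAAdHR0AHh4eAB8fHwAgICAAISEhACIiIgAjIyMAJCQkACUlJQAmJiYAJycnACgoKAApKSkAKioqACsrKwAsLCwALS0tAC4uLgAvLy8AMDAwADExMQAyMjIAMzMzADQ0NAA1NTUANjY2ADc3NwA4ODgAOTk5ADo6OgA7OzsAPDw8AD09PQA+Pj4APz8/AEBAQABBQUEAQkJCAENDQwBEREQARUVFAEZGRgBHR0cASEhIAElJSQBKSkoAS0tLAExMTABNTU0ATk5OAE9PTwBQUFAAUVFRAFJSUgBTU1MAVFRUAFVVVQBWVlYAV1dXAFhYWABZWVkAWlpaAFtbWwBcXFwAXV1dAF5eXgBfX18AYGBgAGFhYQBiYmIAY2NjAGRkZABlZWUAZmZmAGdnZwBoaGgAaWlpAGpqagBra2sAbGxsAG1tbQBubm4Ab29vAHBwcABxcXEAcnJyAHNzcwB0dHQAdXV1AHZ2dgB3d3cAeHh4AHl5eQB6enoAe3t7AHx8fAB9fX0Afn5+AH9/fwCAgIAAgYGBAIKCggCDg4MAhISEAIWFhQCGhoYAh4eHAIiIiACJiYkAioqKAIuLiwCMjIwAjY2NAI6OjgCPj48AkJCQAJGRkQCSkpIAk5OTAJSUlACVlZUAlpaWAJeXlwCYmJgAmZmZAJqamgCbm5sAnJycAJ2dnQCenp4An5+fAKCgoAChoaEAoqKiAKOjowCkpKQApaWlAKampgCnp6cAqKioAKmpqQCqqqoAq6urAKysrACtra0Arq6uAK+vrwCwsLAAsbGxALKysgCzs7MAtLS0ALW1tQC2trYAt7e3ALi4uAC5ubkAurq6ALu7uwC8vLwAvb29AL6+vgC/v78AwMDAAMHBwQDCwsIAw8PDAMTExADFxcUAxsbGAMfHxwDIyMgAycnJAMrKygDLy8sAzMzMAM3NzQDOzs4Az8/PANDQ0ADR0dEA0tLSANPT0wDU1NQA1dXVANbW1gDX19cA2NjYANnZ2QDa2toA29vbANzc3ADd3d0A3t7eAN/f3wDg4OAA4eHhAOLi4gDj4+MA5OTkAOXl5QDm5uYA5+fnAOjo6ADp6ekA6urqAOvr6wDs7OwA7e3tAO7u7gDv7+8A8PDwAPHx8QDy8vIA8/PzAPT09AD19fUA9vb2APf39wD4+PgA+fn5APr6+gD7+/sA/Pz8AP39/QD+/v4A////AMzMxMTAqKSkkGRARFBQTEhUYGhseJzM7MjQ1MyooKSMcFhAMDxMUFBQTGSAfJzI4Ki4tLygpJB4bFhAMChEUEg8TFx0hJyooICUoLCsnHxwaFhENCAwSDg8VGhkeJCIeGiElJSMnJiIfGxkUDAsPDAwUHBweIyEfGx0hIigsKyMjHx4eGRUSDhAZHB4jHxwcGRoaHSIoJiAmJCQmKCYeFRgdHCAfHRsaGhkbHB4lICEnKioqLCspIB4eHR0cGxwcFxkZGhwhISIjIyQlKioxKCIhHBoYFxkaERITExodIB8cGh4jJjA2MCIeHBUVFRYXEBAQDxccHxwaGxoeJjQ1MiUeHRcUFBYXCw8MDhQZHBkcIB4eKDQxLCMcFxUVFRUWCA4KChAWGxsfJSQkLzMxMCQbFRcXGBgXBAsGBQ0XGx8nKCYmKy4wMSwdGRobHRwZDQ0GChMcIScpKSkoKCs0NSslIB8gICAfGRQSFBoeJCosKSkrKjAwLygpKSIiIiEfGxcTGCAgIiYjIB4kKiotLCosKiEiJCMfHRwWHCAjJyYhHRsdHyIsLCsmIh8kIyAfIiMbGyAjIx4aFRUWFRslKygiHR4iIyIgIiUjHR4fGhgWEQ4NDhMWIiYfGxsfJCcnKColIiIgHx4dFQ0JCxASGh4aFhkcIiYtNDEoICUoJCEhGA4NERQTGRwWEhQbICQrOTguIiUvKyYgGBETFRYXGxkTEhYeICQtNjk1KiovKSEgFw8TFxcYGxUVGBkcJS8zA=="/>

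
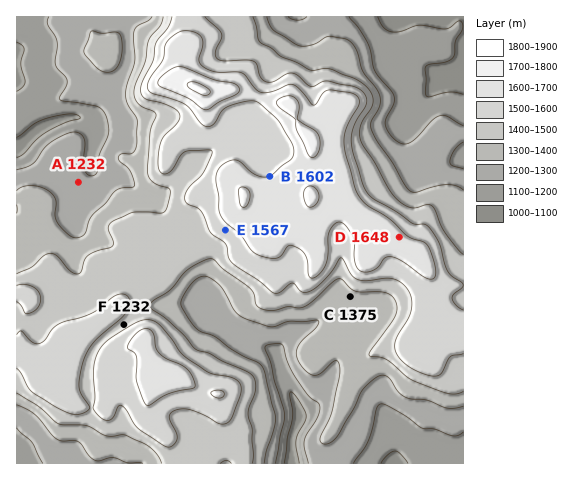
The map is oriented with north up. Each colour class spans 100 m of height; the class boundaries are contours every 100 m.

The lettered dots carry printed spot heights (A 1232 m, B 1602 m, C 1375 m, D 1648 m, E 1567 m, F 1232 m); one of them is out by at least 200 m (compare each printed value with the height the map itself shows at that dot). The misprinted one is F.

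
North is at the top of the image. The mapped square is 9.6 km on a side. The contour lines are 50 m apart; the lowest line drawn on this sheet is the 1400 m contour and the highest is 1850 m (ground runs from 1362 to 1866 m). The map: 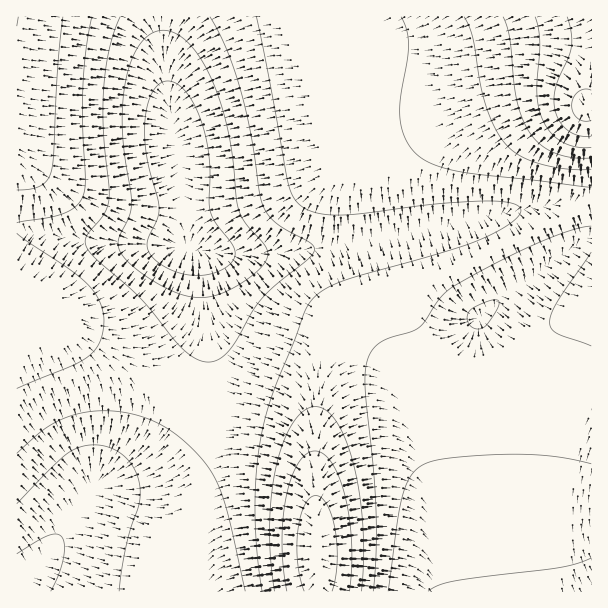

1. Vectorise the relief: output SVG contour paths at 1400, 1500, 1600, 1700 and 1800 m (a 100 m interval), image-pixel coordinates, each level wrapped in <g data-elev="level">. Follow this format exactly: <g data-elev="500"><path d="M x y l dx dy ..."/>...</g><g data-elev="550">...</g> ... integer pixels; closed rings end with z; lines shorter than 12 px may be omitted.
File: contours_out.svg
<g data-elev="1400"><path d="M17 554l31-19 8-1 6 3 2 9-1 13-4 16-8 16"/><path d="M188 275l-14-4-13-7-10-9-4-9 1-7 9-20 2-10-13-56-1-18 0-18 3-15 5-11 6-7 8-3 7 1 9 7 8 10 8 15 6 20 4 21 1 19-1 29 1 9 6 12 16 21 3 7-3 9-11 9-17 5z"/></g><g data-elev="1500"><path d="M388 591l9-70 5-24 8-19 10-12 11-4 15-3 61-5 44 2 40 8"/><path d="M17 453l21-19 13-9 17-8 18-5 21-1 21 2 20 6 18 9 15 10 16 15 11 14 8 14 12 34 17 76"/><path d="M476 329l-6-3-2-5-1-6 3-4 16-9 8-2 4 0 1 3-1 5-10 16-6 4z"/><path d="M210 17l16 31 15 42 9 39 9 63 5 15 5 9 7 7 33 19 5 4 1 3-6 9-32 26-15 15-10 13-16 29-9 12-9 7-9 2-12-3-14-10-41-49-47-42-6-7-3-6 1-9 17-21 5-14 0-15-6-57 1-39 5-40 11-33"/></g><g data-elev="1600"><path d="M361 591l3-31-1-33-3-32-6-30-8-25-10-19-10-11-11-3-6 1-6 3-10 12-10 20-7 24-5 28-1 32 1 33 4 31"/><path d="M17 190l13-1 11-3 6-6 4-9 3-18 4-88 5-48"/><path d="M401 17l6 13 2 15-9 54 0 21 6 20 11 15 15 9 26 7 133 16"/></g><g data-elev="1700"><path d="M332 591l3-13 2-15-2-33-3-14-5-11-6-7-6-2-6 3-4 6-5 12-2 14 0 32 2 16 4 12"/><path d="M503 17l7 22 7 62 5 16 6 14 12 13 14 9 18 5 19 0"/></g><g data-elev="1800"><path d="M567 17l4 16 0 14-2 10-13 30-2 11 1 10 4 12 8 10 11 5 13 1"/></g>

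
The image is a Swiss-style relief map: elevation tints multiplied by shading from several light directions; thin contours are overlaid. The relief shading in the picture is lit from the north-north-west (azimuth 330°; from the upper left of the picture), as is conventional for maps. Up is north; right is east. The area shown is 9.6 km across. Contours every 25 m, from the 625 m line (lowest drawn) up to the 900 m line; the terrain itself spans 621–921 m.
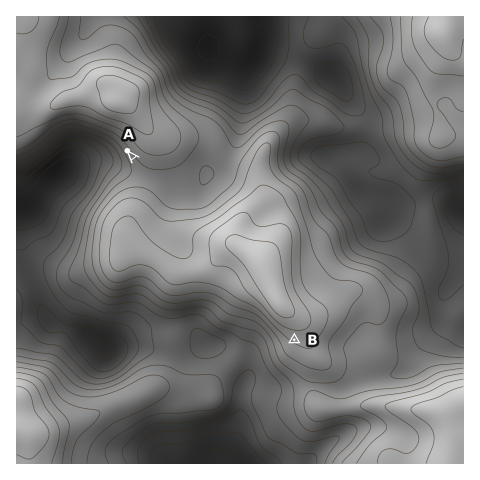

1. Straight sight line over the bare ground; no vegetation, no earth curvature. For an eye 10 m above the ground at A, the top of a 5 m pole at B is out of sight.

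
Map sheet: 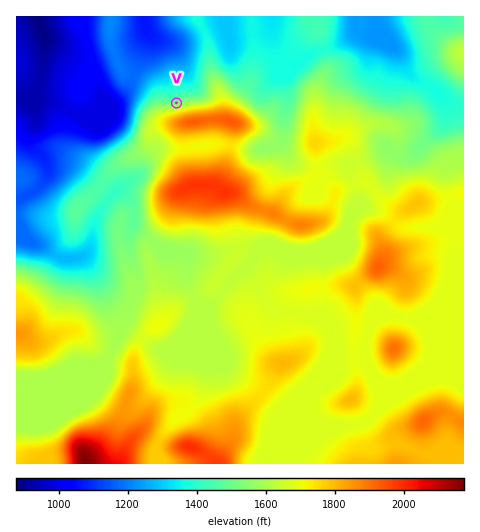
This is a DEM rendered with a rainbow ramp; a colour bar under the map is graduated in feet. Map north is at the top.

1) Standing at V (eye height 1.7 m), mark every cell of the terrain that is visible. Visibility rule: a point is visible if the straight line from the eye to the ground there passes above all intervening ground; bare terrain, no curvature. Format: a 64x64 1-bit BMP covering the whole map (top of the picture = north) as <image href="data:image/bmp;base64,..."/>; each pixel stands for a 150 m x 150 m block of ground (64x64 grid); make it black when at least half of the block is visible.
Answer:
<image width="64" height="64" href="data:image/bmp;base64,Qk0+AgAAAAAAAD4AAAAoAAAAQAAAAEAAAAABAAEAAAAAAAACAAATCwAAEwsAAAIAAAAAAAAA////AAAAAAAAAAAAAAAAAAAAAAAAAAAAAAAAAAAAAAAAAAAAAAAAAAAAAAAAAAAAAAAAAAAAAAAAAAAAAAAAAAAAAAAAAAAAAAAAAAAAAAAAAAAAAAAAAAAAAAAAAAAAAAAAAAAAAAAAAAAAAAAAAAAAAAAAAAAAAAAAAAAAAAAAAAAAAAAAAAAAAAAAAAAAAAAAAAAAAAAAAAAAAAAAAAAAAAAAAAAAAAAAAAAAAAAAAAAAAAAAAAAAAAAAAAAAAAAAAAAAAAAAAAAAAAAAAAAAAAAAAAAAAAAAAAAAAAAAAAAAAAAAAAAAAAAAAAAAAAAAAAAAAAAAAAAAAAAAAAAAAAAAAAAAAAAAAAAAAAAAAAAAAAAAAAAAAAAAAAAAAAAAAAAAAAAAAAAAAAAAAAAAAAAAAAAAAAAAAAAAAAAAAAAAAAAAAAAAAAAAAAAAAAAAAAAAAAAAAAAAAAAAAAAAAAAAAAAAAAAAAAAAAAAAAAAAAAAAAAAAAAAAAAAAAAAAAAAAAAAAAAAAAAAAAAAAAAAAAAAAAAAHgAAAAAAAAA8AAAAAAAAADxgAAAAAAAAPuAAAAAAAAA/wAAAAAAAAB/AAAAAAAAOP8AAAAADjx//wAAAAAP/H//AAAAAA/8f/8AAAAAD/h//wAAAAAP+H/+AAAAAA/4f/4AAAAAD/h//gAAAAAA=="/>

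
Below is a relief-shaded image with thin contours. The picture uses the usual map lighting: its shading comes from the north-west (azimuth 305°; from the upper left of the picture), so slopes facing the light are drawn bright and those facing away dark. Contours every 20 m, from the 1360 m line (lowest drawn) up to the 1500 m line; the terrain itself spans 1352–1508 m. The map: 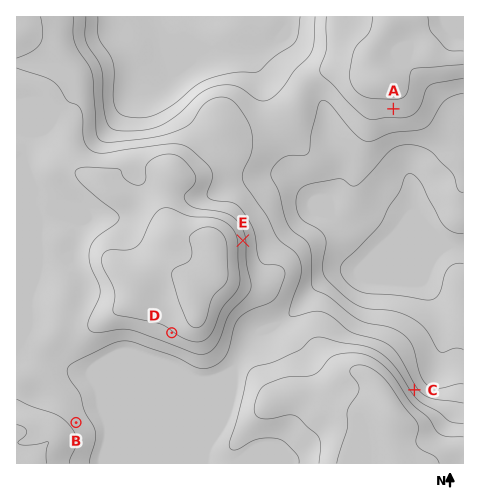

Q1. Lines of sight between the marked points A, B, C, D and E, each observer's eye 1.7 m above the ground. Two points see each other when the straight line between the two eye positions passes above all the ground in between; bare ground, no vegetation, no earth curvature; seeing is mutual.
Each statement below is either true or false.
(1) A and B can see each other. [false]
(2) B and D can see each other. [true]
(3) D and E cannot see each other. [true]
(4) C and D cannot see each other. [true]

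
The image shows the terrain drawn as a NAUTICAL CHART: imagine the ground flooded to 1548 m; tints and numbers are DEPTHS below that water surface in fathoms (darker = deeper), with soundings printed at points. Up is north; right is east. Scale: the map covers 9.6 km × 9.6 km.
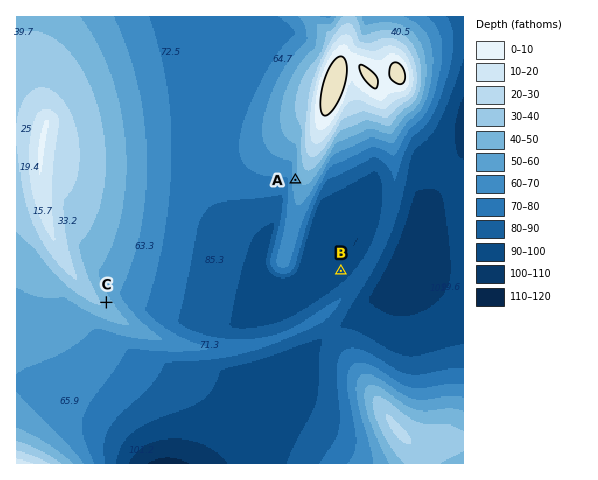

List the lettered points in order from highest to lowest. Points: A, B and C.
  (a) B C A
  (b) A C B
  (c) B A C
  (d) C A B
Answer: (d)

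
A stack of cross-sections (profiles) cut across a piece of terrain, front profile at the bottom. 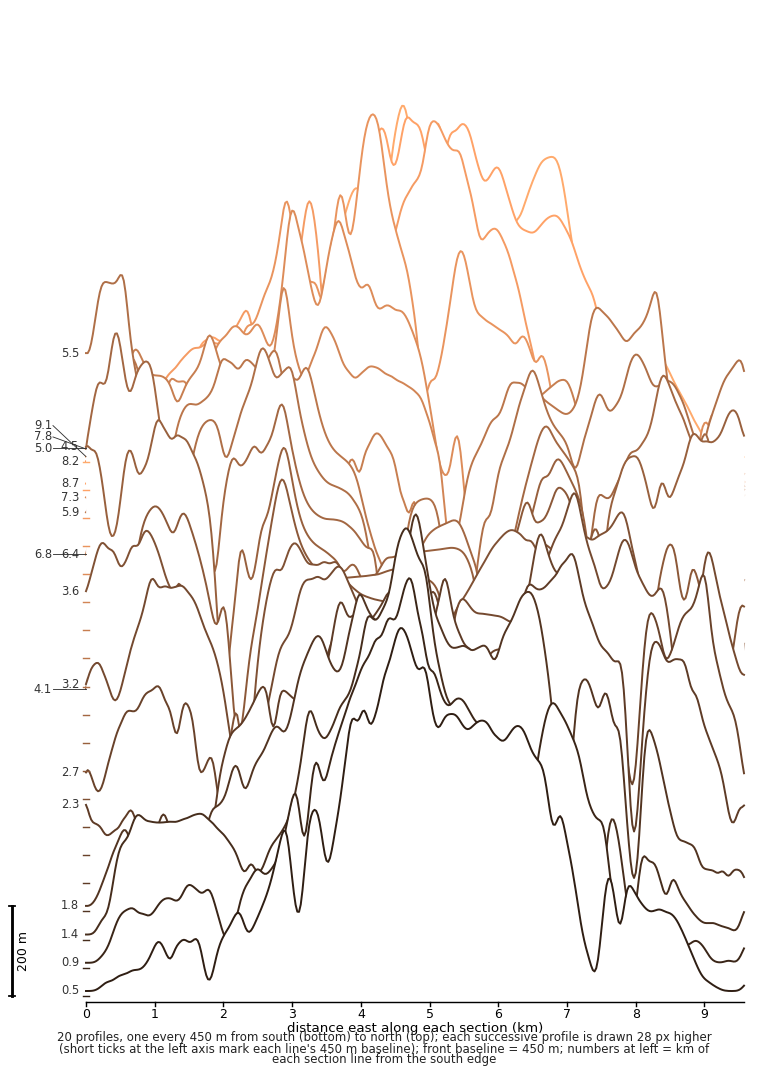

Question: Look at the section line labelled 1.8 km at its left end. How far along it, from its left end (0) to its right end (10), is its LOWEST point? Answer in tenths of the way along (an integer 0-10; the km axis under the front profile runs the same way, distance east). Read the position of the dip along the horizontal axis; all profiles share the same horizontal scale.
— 0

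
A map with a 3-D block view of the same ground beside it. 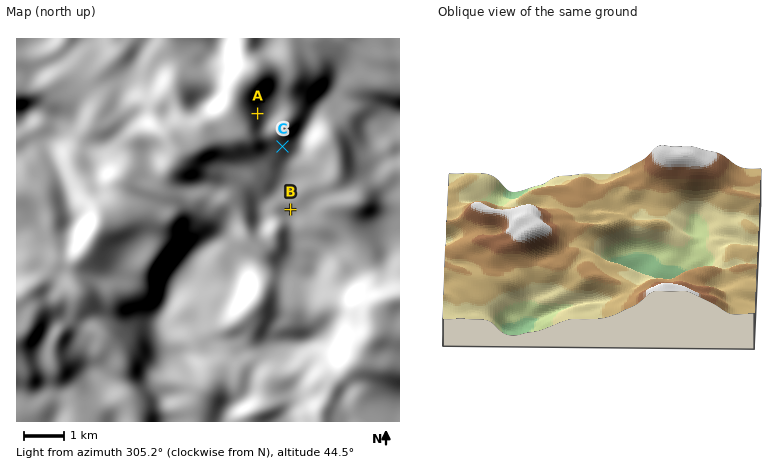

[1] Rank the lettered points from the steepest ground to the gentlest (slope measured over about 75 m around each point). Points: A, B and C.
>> A C B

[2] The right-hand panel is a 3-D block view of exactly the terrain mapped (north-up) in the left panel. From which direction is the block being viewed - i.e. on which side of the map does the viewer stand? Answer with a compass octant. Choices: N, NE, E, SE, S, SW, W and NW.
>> W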